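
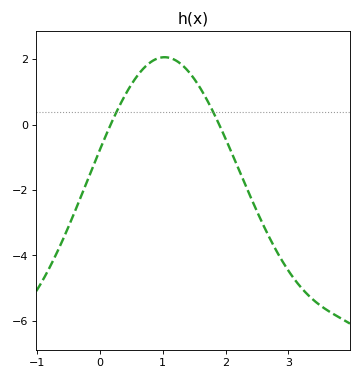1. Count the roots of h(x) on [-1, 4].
2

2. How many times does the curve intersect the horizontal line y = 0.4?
2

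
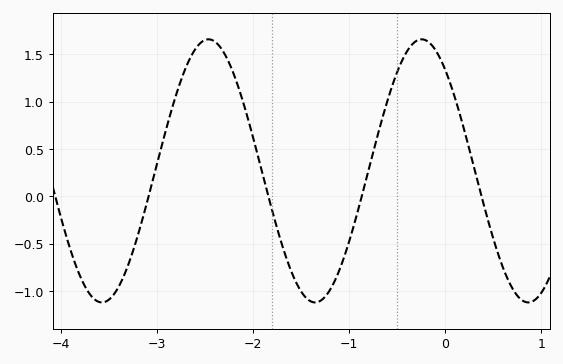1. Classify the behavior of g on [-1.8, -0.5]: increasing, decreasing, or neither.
neither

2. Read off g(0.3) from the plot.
0.3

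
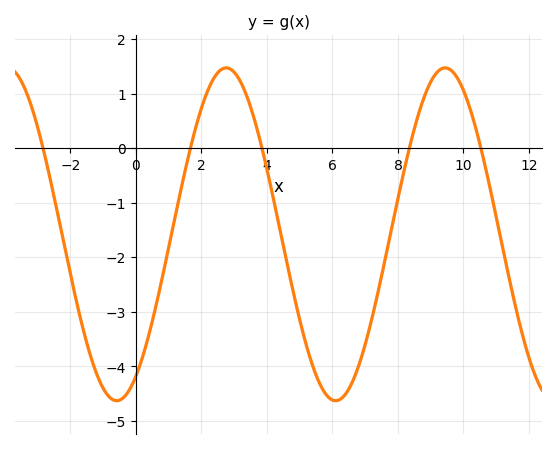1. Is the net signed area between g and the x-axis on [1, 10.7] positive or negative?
negative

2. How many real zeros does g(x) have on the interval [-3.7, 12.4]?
5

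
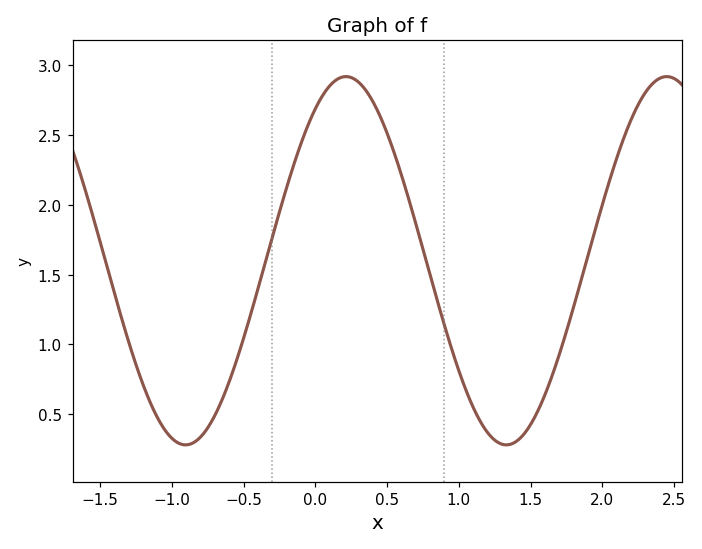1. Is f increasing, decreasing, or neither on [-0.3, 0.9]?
neither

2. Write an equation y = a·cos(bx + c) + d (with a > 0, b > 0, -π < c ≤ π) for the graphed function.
y = 1.32cos(2.8x - 0.6) + 1.6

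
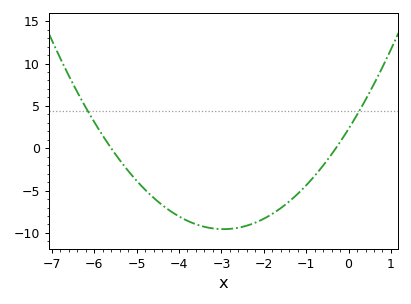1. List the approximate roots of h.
-5.6, -0.3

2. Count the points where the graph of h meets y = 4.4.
2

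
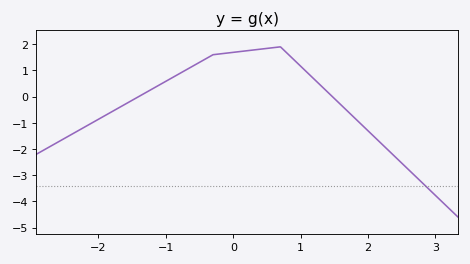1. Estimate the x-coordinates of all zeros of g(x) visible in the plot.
-1.4, 1.5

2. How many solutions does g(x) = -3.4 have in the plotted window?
1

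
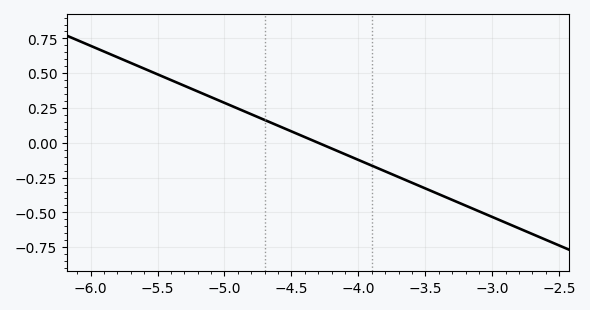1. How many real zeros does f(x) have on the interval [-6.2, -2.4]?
1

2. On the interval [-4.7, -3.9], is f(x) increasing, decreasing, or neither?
decreasing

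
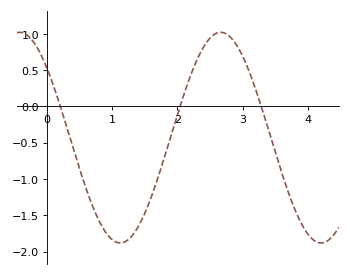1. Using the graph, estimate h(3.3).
-0.041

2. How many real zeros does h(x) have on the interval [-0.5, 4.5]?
3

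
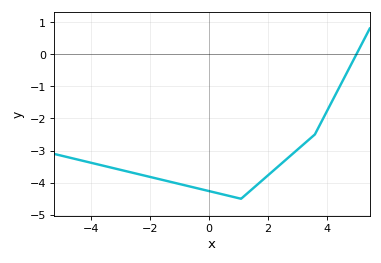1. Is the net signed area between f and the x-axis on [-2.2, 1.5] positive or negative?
negative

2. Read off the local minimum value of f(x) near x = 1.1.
-4.5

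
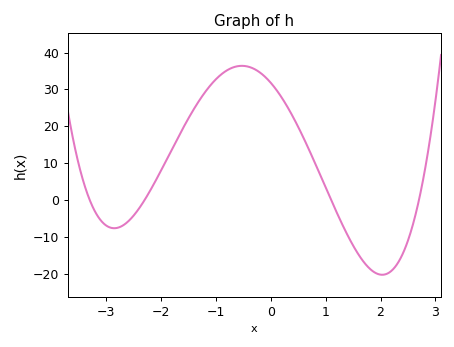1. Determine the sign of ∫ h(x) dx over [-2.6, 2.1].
positive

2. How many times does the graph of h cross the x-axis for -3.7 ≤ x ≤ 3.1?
4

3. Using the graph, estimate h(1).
3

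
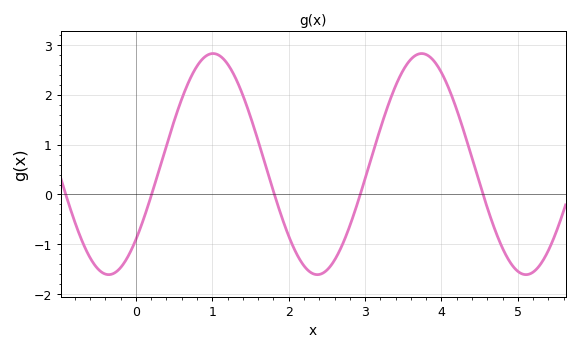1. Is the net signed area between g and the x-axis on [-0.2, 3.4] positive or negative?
positive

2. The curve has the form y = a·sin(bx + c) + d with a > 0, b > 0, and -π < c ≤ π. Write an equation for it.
y = 2.22sin(2.3x - 0.75) + 0.61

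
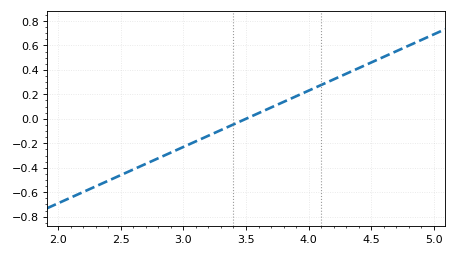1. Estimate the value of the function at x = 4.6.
0.506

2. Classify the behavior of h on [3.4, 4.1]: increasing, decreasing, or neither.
increasing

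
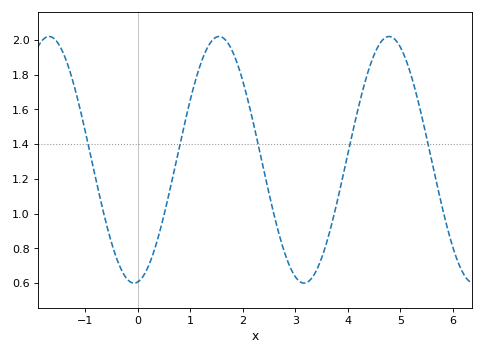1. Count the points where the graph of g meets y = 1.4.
5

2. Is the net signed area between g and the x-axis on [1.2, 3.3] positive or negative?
positive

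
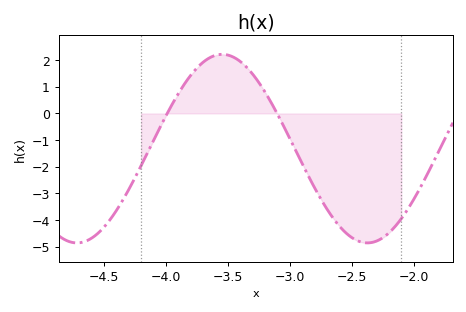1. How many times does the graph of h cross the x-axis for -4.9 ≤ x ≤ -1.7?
2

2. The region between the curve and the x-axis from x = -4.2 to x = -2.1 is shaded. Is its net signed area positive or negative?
negative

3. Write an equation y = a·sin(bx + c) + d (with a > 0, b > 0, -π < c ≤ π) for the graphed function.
y = 3.54sin(2.68x - 1.49) - 1.32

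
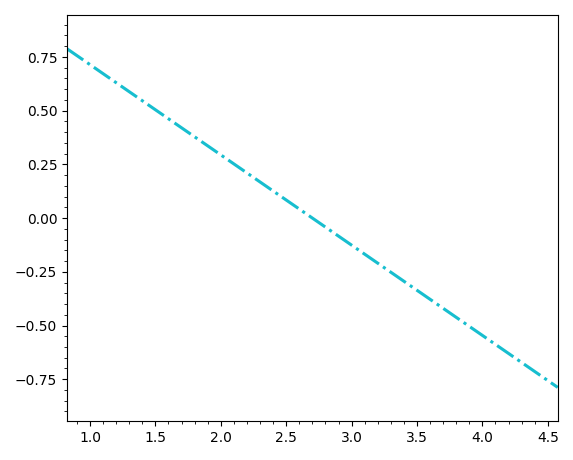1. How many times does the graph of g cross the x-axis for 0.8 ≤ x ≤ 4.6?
1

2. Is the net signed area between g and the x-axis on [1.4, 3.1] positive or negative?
positive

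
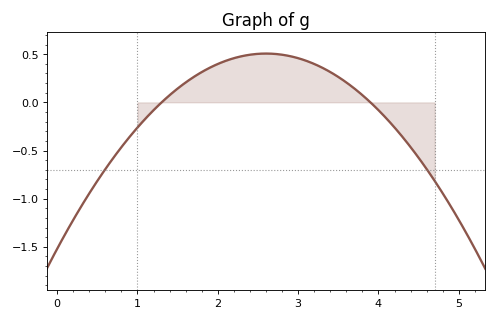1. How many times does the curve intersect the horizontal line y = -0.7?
2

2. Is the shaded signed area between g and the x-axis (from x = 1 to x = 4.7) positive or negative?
positive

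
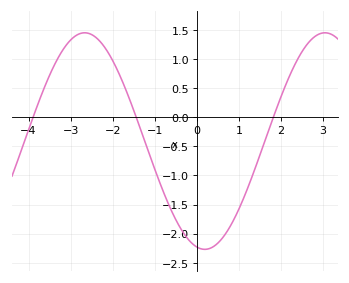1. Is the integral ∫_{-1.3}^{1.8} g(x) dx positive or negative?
negative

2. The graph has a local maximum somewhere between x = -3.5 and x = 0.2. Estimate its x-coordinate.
-2.6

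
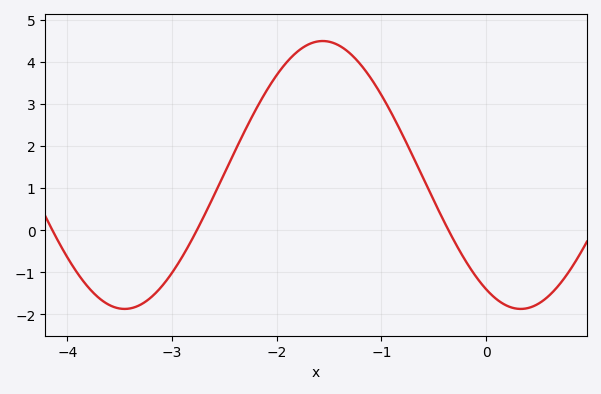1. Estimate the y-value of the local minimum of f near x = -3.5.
-1.9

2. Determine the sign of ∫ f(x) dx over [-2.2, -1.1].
positive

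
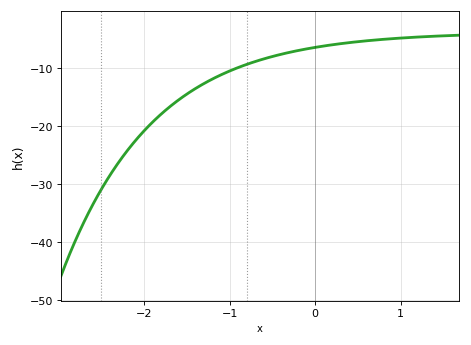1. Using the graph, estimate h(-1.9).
-19.3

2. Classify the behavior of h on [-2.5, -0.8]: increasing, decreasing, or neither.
increasing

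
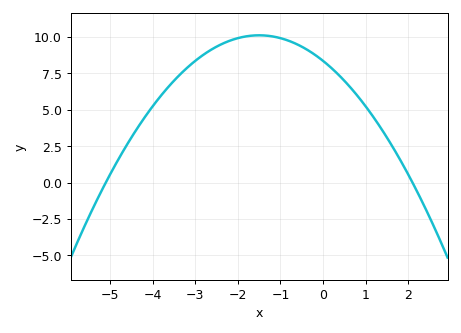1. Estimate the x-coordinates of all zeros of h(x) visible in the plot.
-5.2, 2.2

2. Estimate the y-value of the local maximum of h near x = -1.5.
10.2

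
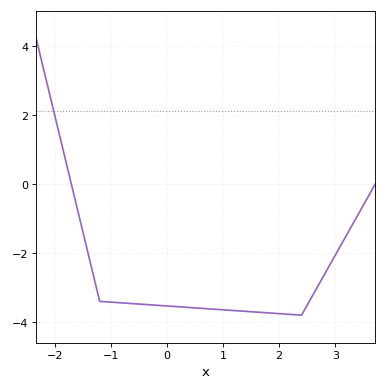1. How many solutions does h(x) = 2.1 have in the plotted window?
1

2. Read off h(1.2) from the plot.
-3.6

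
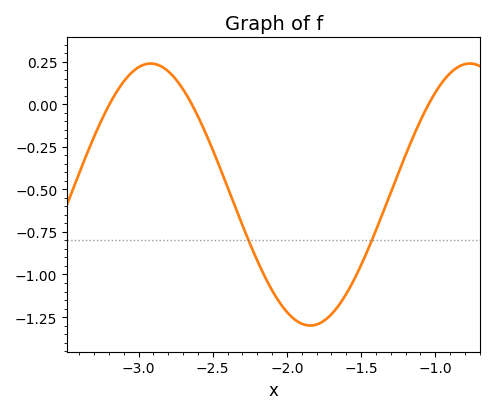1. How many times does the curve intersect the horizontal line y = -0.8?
2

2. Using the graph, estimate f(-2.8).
0.194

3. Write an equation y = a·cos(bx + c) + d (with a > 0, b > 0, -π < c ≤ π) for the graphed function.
y = 0.77cos(2.92x + 2.24) - 0.53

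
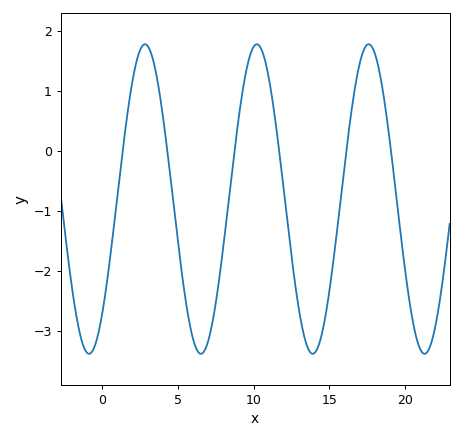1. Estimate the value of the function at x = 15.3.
-1.76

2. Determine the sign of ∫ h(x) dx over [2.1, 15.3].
negative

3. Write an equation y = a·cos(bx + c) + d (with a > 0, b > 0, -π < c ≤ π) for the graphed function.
y = 2.58cos(0.85x - 2.39) - 0.8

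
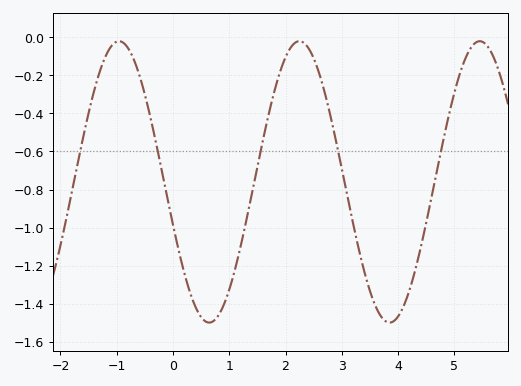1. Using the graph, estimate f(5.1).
-0.189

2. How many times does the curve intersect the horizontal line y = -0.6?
5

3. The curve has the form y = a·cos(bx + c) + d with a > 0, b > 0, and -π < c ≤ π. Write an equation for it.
y = 0.74cos(1.96x + 1.88) - 0.76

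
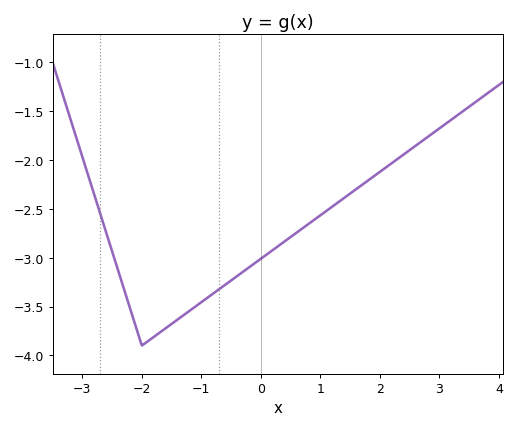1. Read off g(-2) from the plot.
-3.9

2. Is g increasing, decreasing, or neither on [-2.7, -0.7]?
neither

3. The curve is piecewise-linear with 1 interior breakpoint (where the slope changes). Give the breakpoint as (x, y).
(-2, -3.9)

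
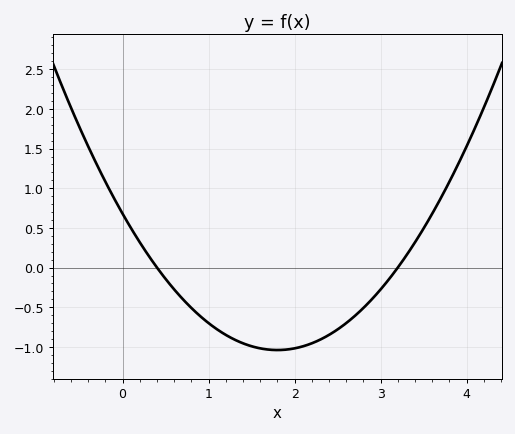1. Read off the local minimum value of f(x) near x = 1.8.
-1.05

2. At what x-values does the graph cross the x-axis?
0.4, 3.2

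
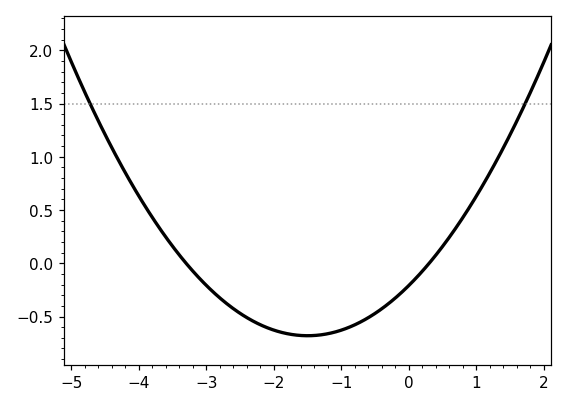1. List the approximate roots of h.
-3.3, 0.3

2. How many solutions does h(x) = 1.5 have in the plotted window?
2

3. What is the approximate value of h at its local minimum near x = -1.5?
-0.7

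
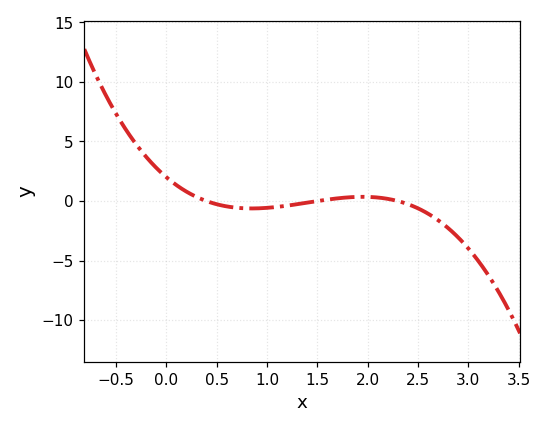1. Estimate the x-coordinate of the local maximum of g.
1.95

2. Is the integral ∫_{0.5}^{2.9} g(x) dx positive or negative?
negative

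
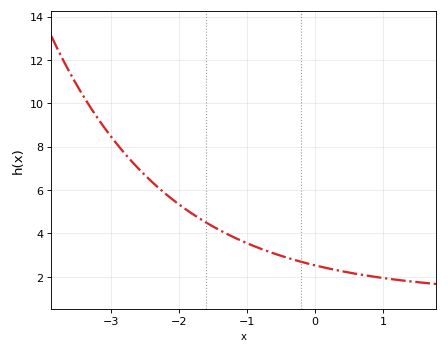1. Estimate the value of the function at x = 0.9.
1.99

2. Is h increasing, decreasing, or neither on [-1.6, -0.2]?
decreasing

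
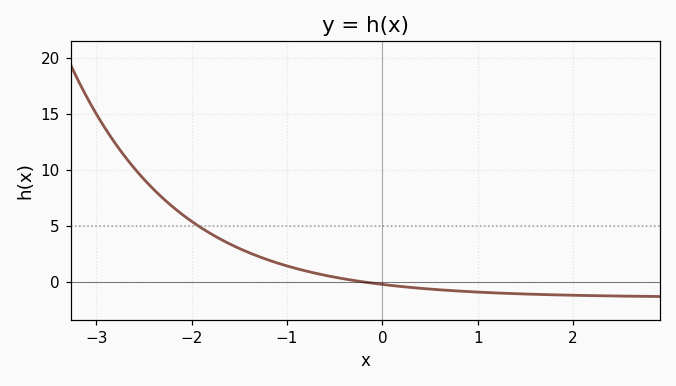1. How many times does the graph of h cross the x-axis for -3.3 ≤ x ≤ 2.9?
1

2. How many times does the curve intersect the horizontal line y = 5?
1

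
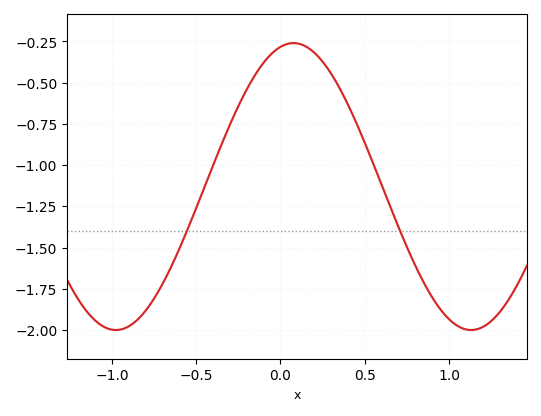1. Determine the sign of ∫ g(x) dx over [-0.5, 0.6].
negative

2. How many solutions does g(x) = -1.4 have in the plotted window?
2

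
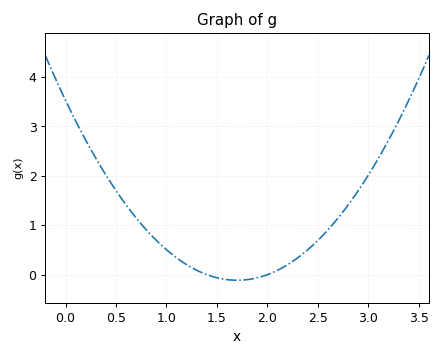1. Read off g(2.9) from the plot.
1.7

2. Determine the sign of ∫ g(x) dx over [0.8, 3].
positive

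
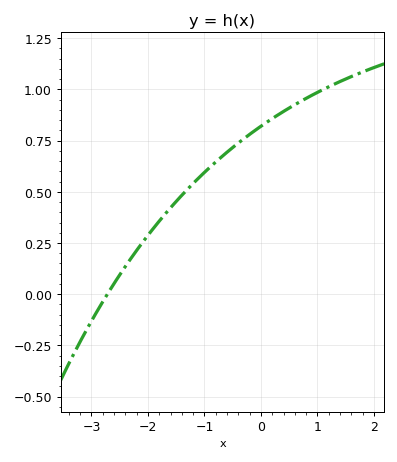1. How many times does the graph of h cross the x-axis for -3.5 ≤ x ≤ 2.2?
1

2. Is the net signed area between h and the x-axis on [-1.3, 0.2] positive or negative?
positive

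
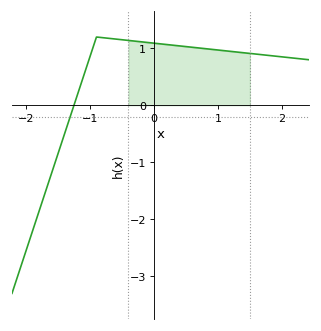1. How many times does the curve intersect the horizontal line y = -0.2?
1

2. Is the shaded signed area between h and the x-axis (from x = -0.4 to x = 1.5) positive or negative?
positive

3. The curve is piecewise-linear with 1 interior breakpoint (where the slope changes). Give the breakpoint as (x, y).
(-0.9, 1.2)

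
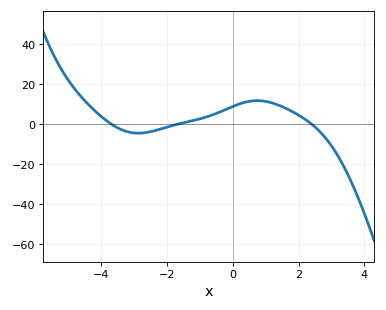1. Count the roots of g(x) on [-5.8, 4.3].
3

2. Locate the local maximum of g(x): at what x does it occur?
0.8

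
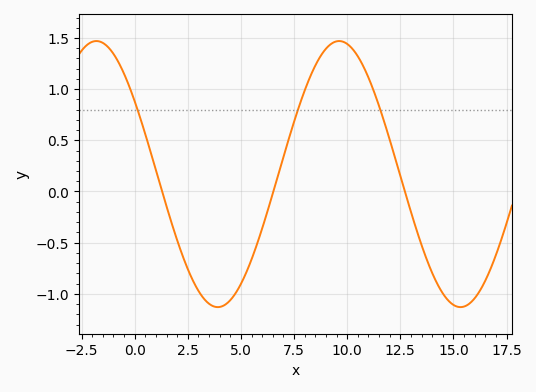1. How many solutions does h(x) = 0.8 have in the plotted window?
3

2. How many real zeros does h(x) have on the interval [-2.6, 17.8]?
3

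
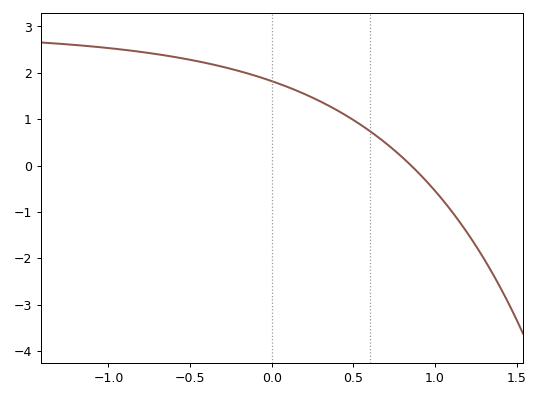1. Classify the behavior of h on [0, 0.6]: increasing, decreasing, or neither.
decreasing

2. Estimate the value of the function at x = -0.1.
1.9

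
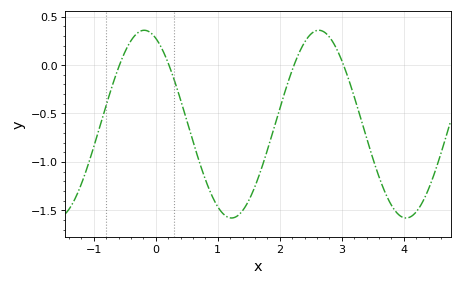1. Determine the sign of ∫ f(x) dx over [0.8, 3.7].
negative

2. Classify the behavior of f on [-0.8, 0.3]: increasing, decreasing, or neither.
neither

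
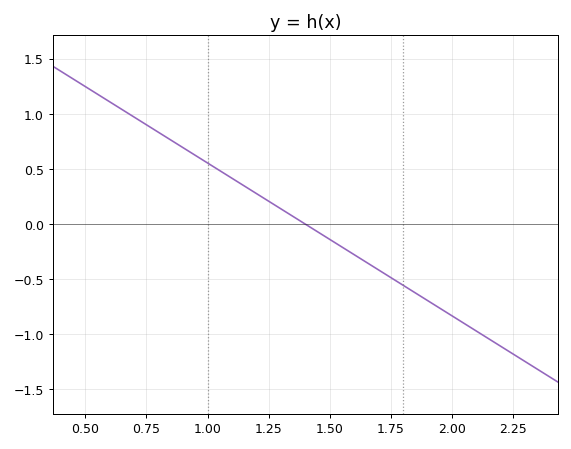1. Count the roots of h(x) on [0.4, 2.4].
1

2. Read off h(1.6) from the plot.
-0.278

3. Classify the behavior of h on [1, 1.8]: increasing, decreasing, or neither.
decreasing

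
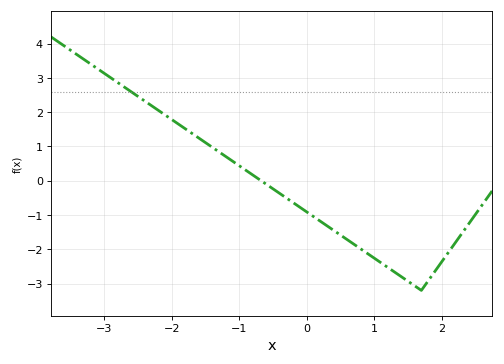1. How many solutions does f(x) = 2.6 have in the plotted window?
1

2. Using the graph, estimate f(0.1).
-1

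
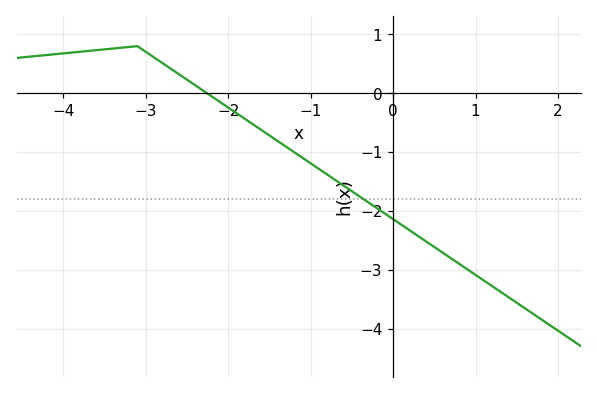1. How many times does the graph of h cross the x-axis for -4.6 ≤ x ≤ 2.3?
1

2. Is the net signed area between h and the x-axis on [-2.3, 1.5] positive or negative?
negative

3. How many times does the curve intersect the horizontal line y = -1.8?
1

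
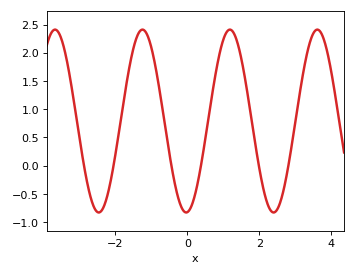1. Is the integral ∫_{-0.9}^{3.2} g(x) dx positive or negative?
positive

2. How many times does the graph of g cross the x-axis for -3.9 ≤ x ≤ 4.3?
6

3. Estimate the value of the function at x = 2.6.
-0.6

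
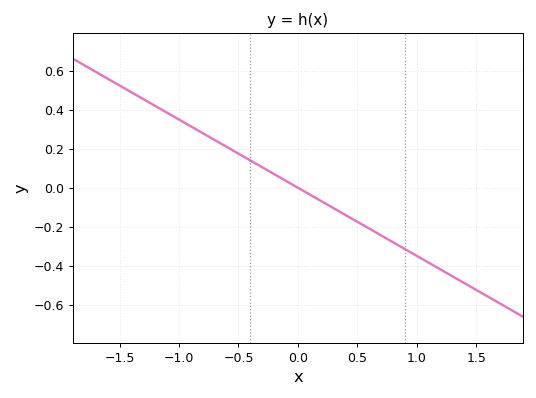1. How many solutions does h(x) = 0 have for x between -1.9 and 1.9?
1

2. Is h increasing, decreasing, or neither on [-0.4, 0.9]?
decreasing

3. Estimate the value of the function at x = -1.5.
0.525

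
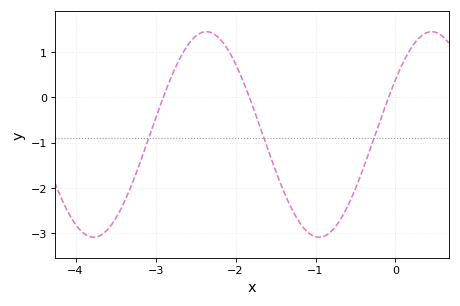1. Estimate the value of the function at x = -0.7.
-2.7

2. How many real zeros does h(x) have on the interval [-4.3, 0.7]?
3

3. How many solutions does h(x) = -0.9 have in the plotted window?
3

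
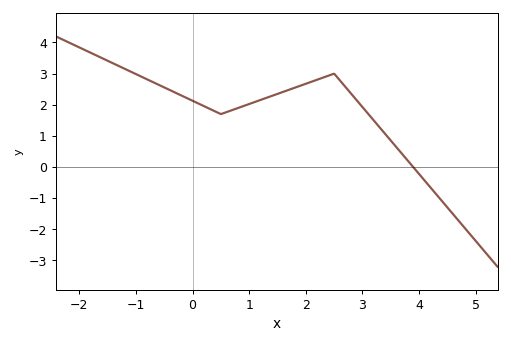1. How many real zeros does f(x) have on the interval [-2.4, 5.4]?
1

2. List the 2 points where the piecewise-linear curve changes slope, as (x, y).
(0.5, 1.7); (2.5, 3)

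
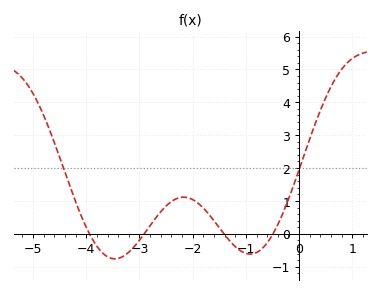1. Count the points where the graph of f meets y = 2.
2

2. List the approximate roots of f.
-3.94, -2.91, -1.41, -0.49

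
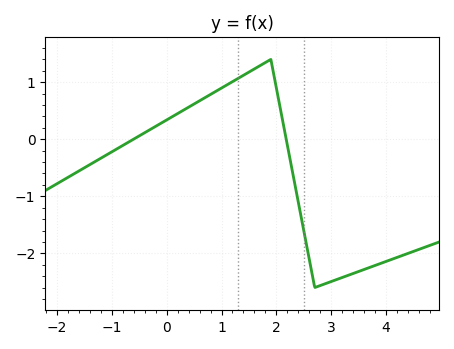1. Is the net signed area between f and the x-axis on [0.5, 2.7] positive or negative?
positive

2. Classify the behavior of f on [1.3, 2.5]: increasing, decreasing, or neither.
neither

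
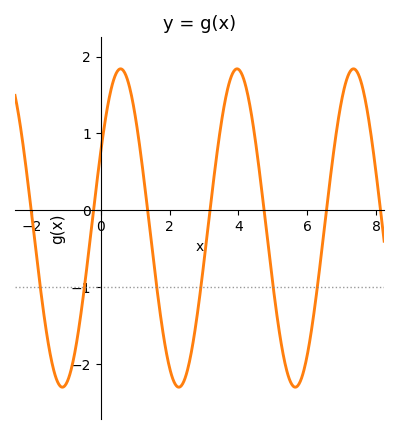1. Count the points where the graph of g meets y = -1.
6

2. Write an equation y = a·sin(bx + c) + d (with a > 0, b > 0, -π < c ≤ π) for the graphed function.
y = 2.07sin(1.86x + 0.492) - 0.23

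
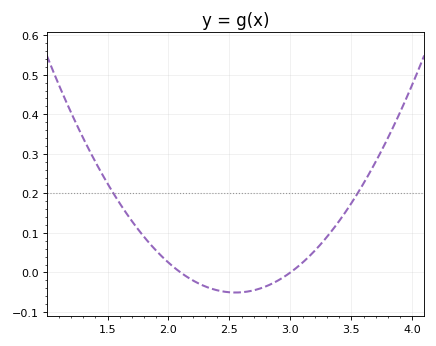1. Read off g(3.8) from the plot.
0.34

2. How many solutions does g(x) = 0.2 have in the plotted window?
2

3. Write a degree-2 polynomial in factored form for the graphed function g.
y = 0.25(x - 2.1)(x - 3)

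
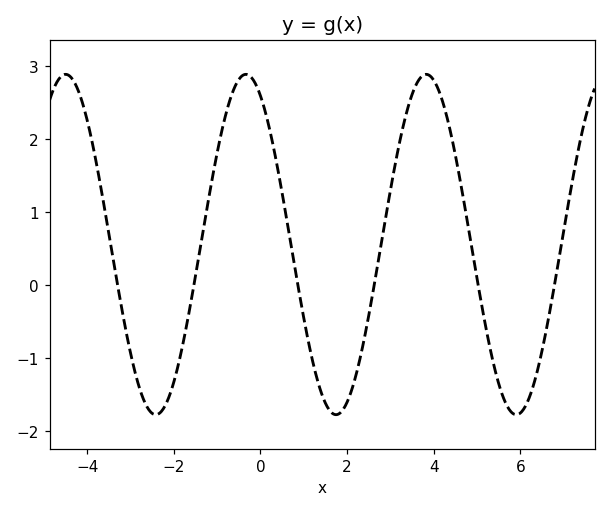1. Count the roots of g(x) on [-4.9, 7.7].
6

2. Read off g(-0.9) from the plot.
2.1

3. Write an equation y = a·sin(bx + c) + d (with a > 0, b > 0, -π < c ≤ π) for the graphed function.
y = 2.33sin(1.5x + 2.1) + 0.56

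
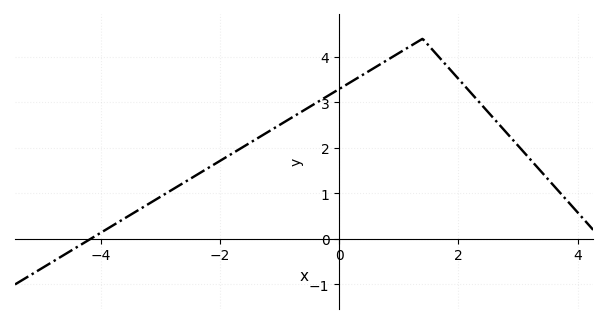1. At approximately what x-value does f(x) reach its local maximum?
1.4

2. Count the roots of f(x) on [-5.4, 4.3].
1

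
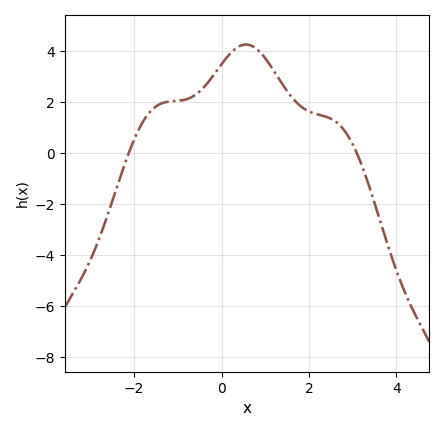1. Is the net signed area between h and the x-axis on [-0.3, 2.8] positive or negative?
positive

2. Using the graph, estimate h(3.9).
-4.1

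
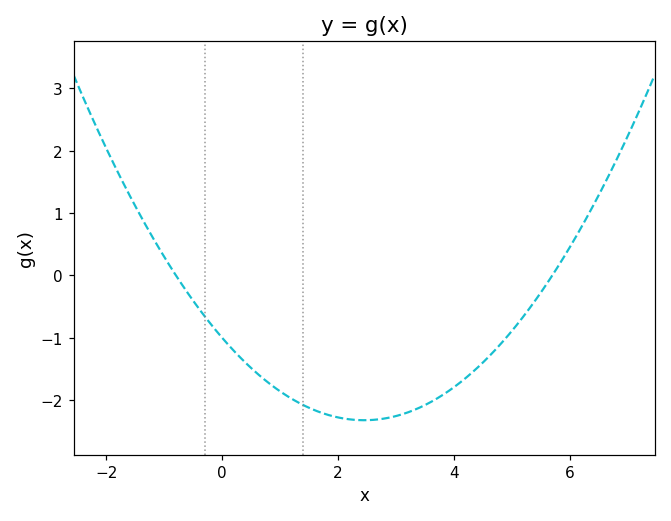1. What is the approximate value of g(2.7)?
-2.3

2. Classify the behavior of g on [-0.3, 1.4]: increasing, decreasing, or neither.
decreasing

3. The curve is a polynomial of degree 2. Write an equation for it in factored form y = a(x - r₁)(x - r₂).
y = 0.22(x + 0.8)(x - 5.7)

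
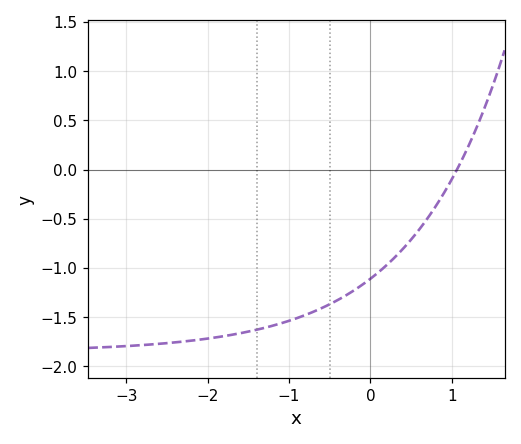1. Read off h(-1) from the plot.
-1.55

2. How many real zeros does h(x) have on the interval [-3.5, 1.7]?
1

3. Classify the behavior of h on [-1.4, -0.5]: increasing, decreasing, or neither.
increasing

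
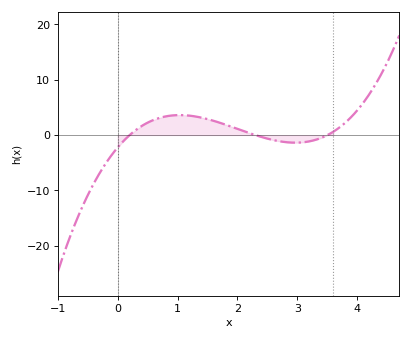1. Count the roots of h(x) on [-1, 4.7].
3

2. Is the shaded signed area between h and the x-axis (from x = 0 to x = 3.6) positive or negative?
positive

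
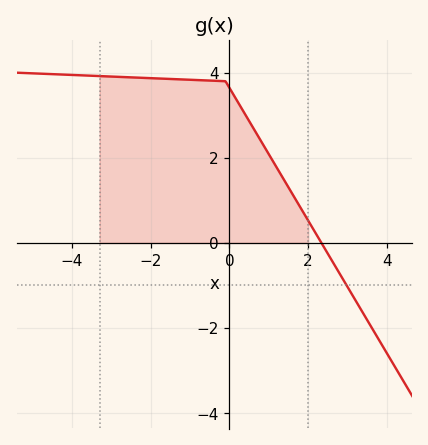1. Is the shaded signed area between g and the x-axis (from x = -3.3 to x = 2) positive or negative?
positive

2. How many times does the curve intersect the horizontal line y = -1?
1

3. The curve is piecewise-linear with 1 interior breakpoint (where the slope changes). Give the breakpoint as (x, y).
(-0.1, 3.8)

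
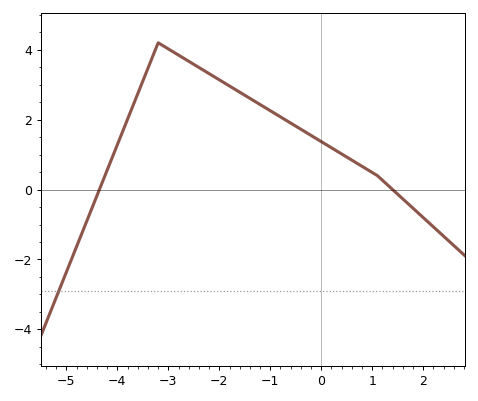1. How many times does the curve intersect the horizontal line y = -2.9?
1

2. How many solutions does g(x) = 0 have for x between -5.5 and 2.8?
2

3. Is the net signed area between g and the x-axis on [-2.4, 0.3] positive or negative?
positive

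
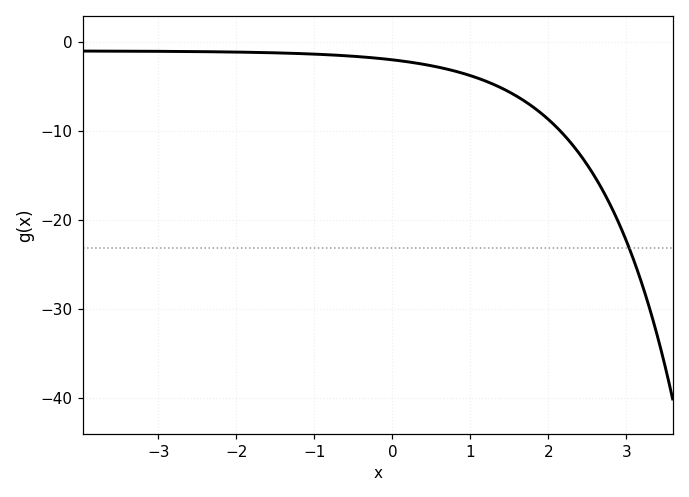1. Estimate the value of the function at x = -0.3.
-2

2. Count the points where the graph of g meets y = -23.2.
1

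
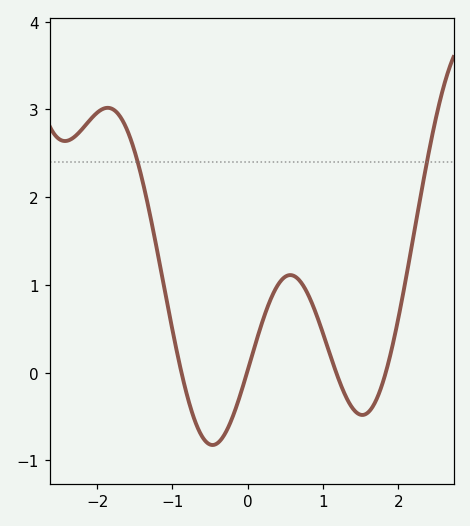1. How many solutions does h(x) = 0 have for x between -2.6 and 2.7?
4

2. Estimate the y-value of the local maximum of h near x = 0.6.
1.11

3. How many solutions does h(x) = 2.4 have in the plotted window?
2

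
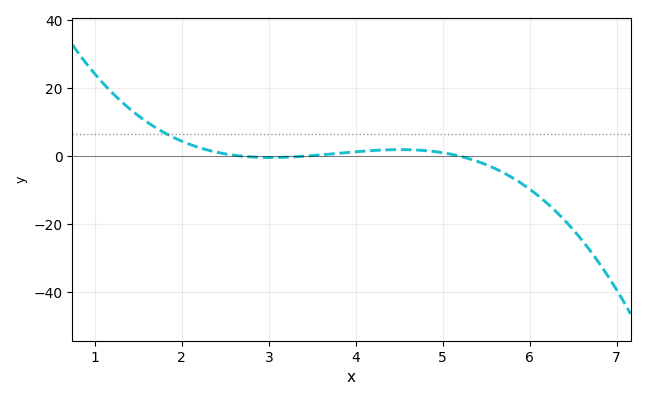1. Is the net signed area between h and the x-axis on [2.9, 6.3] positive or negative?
negative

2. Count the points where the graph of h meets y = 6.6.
1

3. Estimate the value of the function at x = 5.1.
0.575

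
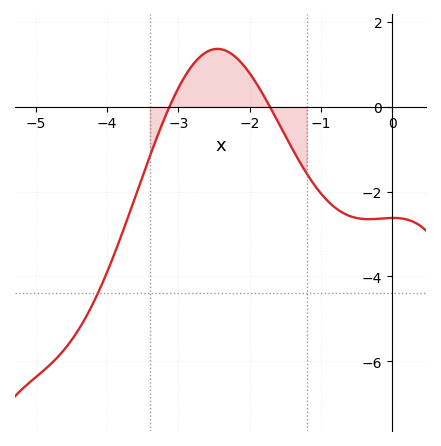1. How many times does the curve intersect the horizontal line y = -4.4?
1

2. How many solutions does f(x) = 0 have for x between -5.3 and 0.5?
2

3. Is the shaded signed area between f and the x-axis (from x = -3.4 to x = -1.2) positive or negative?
positive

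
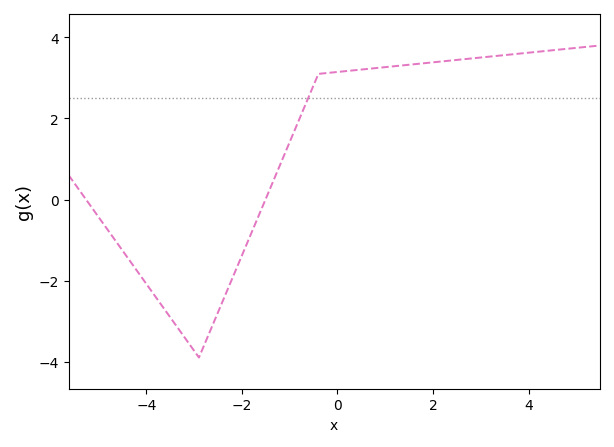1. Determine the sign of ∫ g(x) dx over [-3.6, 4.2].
positive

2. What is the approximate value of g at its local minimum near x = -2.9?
-3.9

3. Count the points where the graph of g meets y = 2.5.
1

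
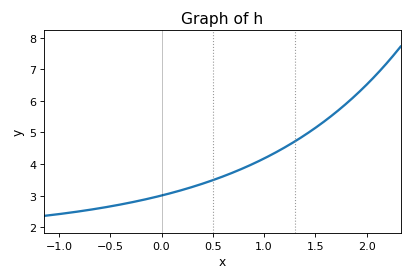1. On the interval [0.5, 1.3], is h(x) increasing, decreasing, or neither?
increasing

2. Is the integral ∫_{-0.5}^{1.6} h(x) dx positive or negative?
positive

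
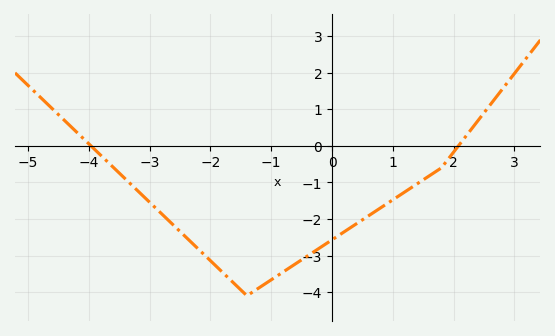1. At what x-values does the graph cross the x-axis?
-3.97, 2.08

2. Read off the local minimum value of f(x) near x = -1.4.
-4.1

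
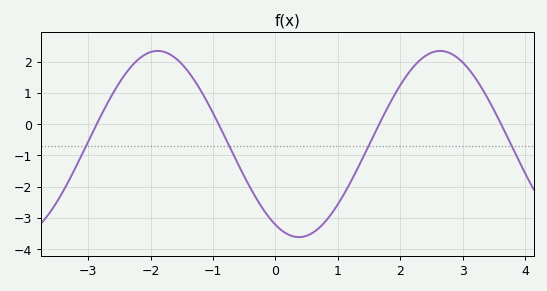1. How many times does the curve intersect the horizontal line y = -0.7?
4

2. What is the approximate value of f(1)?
-2.6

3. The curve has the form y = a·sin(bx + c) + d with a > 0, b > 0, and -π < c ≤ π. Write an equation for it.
y = 2.98sin(1.4x - 2.1) - 0.64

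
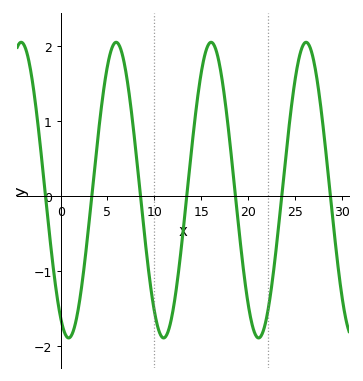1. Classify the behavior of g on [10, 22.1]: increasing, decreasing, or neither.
neither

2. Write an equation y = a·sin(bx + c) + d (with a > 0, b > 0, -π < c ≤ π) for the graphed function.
y = 1.97sin(0.62x - 2.1) + 0.08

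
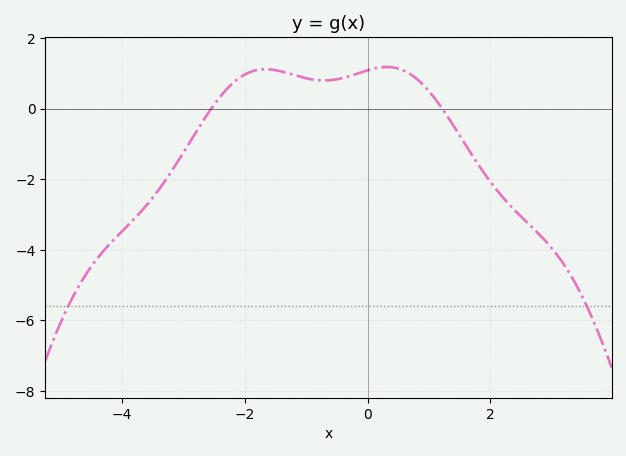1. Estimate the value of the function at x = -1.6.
1.11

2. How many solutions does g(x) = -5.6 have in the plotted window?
2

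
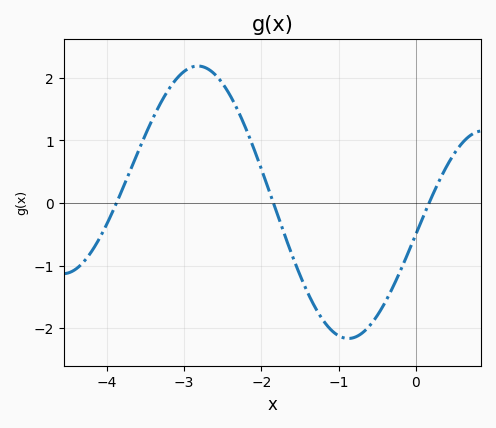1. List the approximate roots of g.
-3.88, -1.84, 0.173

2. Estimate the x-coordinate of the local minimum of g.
-0.874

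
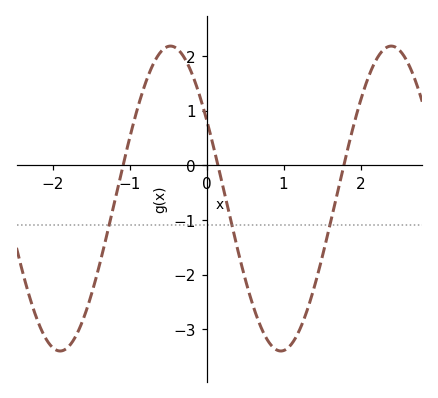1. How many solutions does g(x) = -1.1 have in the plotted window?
3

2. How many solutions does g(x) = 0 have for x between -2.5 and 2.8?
3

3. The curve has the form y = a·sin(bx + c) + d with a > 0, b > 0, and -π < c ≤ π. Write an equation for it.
y = 2.79sin(2.19x + 2.6) - 0.61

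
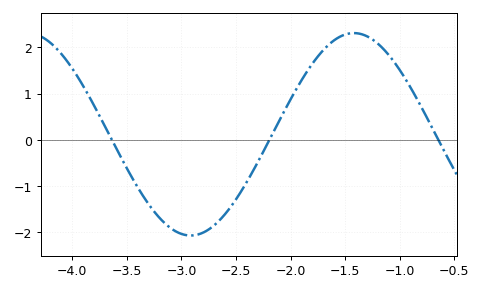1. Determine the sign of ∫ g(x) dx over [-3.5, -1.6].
negative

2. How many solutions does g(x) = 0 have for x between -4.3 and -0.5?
3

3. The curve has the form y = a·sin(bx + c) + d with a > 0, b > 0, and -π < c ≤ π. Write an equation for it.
y = 2.19sin(2.1x - 1.73) + 0.12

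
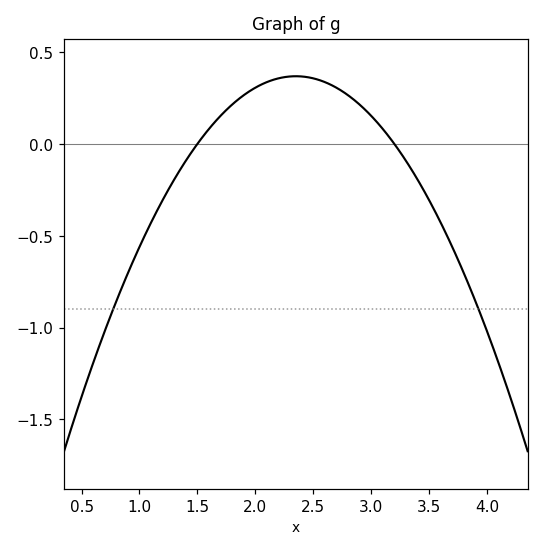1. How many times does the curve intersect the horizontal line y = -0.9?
2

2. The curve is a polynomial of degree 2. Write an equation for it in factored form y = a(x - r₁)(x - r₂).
y = -0.51(x - 1.5)(x - 3.2)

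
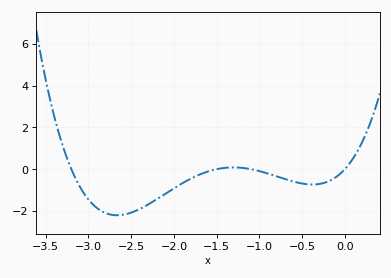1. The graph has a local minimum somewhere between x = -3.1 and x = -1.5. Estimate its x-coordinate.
-2.7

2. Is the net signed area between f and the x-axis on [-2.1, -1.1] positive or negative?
negative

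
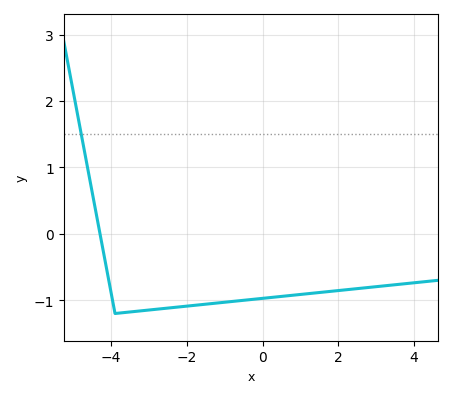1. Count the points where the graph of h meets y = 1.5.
1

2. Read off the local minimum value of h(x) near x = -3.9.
-1.2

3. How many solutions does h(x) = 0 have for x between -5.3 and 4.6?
1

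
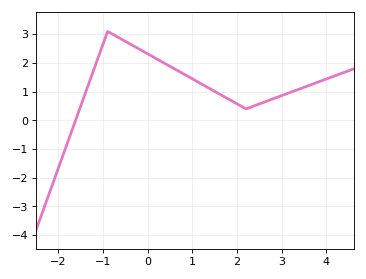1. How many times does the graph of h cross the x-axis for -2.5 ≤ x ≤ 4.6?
1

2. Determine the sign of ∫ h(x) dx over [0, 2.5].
positive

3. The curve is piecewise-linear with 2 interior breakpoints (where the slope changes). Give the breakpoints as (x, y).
(-0.9, 3.1); (2.2, 0.4)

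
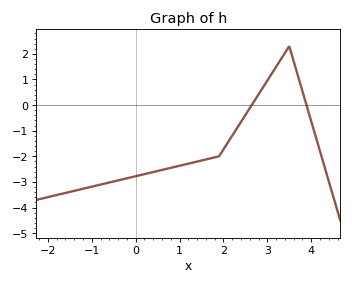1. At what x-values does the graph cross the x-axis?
2.64, 3.89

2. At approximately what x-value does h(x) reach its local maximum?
3.5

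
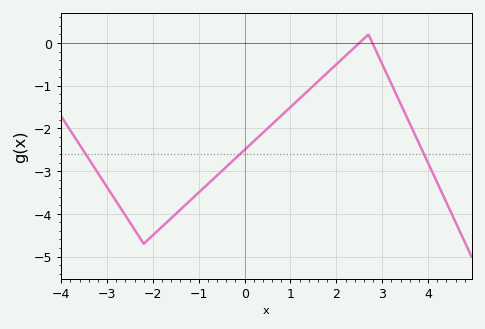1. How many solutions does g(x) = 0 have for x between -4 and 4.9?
2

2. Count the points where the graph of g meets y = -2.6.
3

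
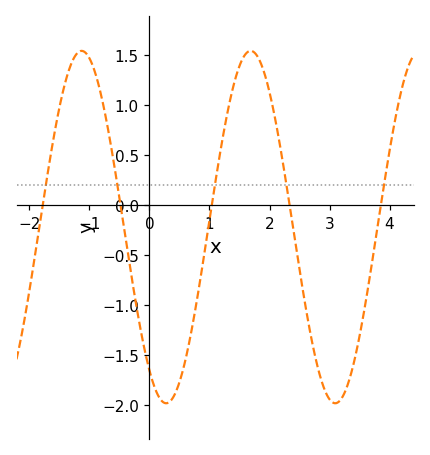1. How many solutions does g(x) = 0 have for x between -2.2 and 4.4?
5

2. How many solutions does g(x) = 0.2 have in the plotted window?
5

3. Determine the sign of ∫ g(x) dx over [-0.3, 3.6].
negative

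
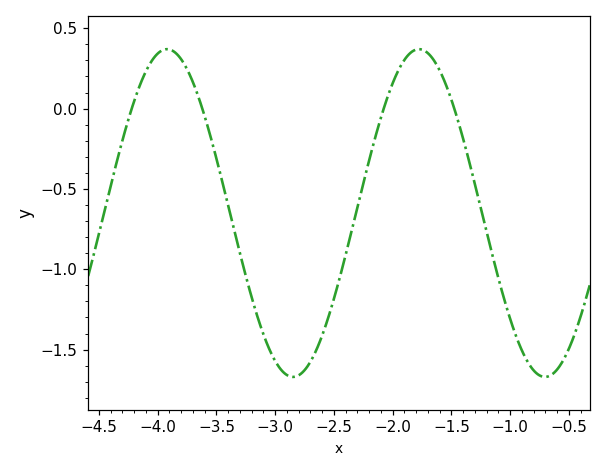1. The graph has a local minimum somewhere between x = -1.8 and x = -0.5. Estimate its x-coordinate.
-0.703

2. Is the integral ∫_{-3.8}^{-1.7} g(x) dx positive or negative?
negative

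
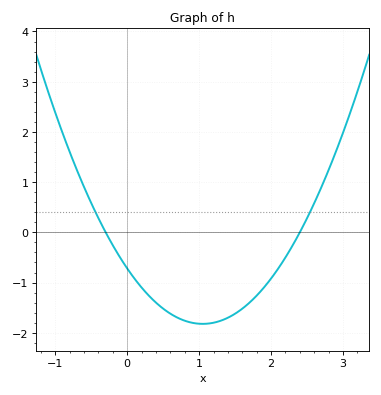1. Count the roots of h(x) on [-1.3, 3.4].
2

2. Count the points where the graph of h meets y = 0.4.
2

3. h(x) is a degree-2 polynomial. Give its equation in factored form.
y = 1(x + 0.3)(x - 2.4)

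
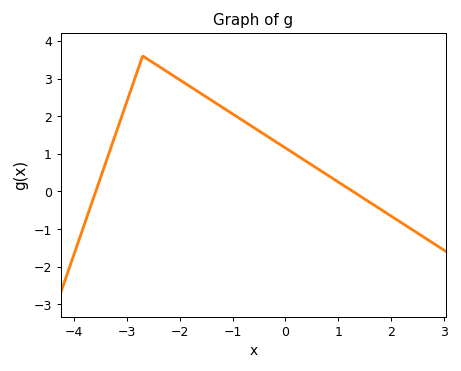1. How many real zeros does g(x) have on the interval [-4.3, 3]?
2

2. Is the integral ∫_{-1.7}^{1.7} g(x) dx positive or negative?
positive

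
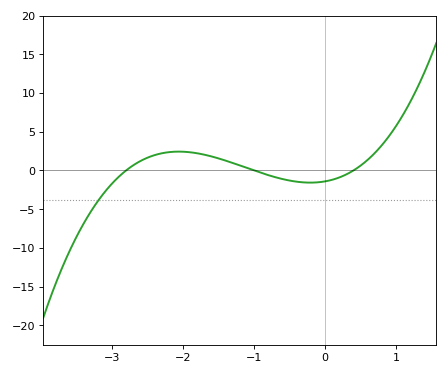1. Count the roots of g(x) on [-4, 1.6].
3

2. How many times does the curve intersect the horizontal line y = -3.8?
1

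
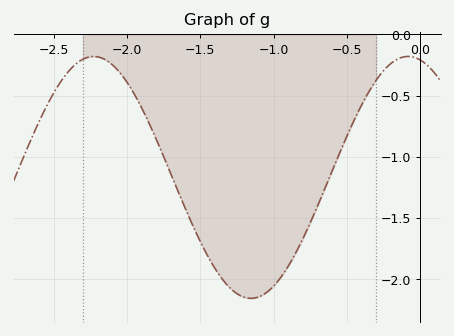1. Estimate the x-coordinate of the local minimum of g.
-1.15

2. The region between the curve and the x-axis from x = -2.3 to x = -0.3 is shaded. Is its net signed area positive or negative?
negative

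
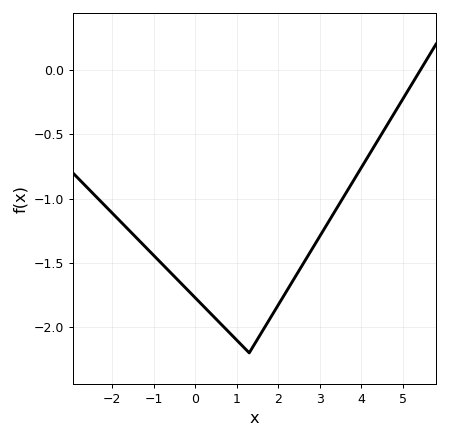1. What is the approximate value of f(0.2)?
-1.85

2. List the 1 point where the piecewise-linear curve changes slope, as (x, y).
(1.3, -2.2)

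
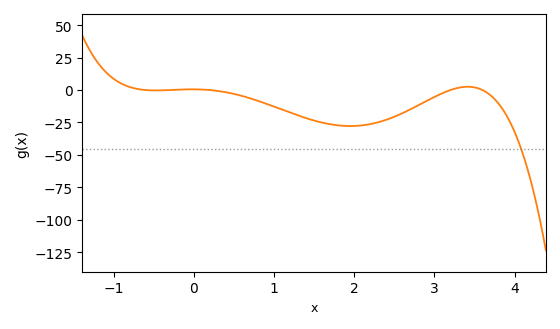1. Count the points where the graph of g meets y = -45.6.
1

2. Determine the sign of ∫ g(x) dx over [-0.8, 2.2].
negative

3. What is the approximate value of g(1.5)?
-24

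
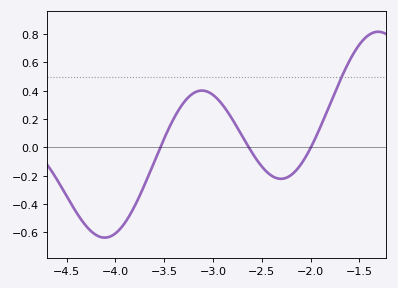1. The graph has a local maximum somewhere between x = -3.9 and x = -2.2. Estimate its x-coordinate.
-3.1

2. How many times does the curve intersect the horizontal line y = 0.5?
1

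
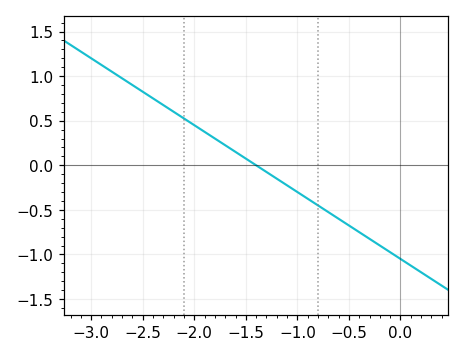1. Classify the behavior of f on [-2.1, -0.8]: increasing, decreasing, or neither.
decreasing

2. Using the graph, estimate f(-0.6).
-0.6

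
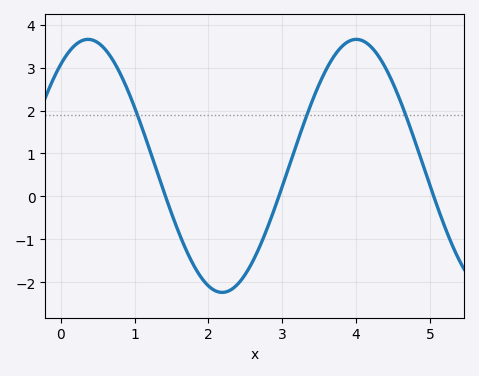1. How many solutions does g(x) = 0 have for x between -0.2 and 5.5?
3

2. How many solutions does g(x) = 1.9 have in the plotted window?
3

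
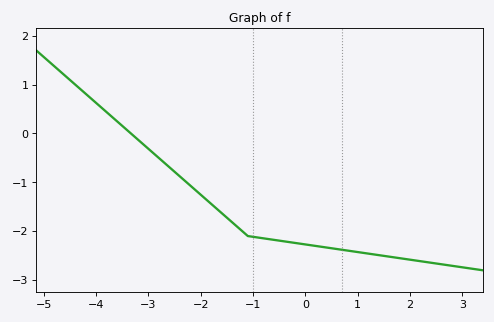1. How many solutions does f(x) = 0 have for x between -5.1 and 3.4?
1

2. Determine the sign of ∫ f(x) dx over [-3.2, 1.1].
negative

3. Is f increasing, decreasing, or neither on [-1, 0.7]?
decreasing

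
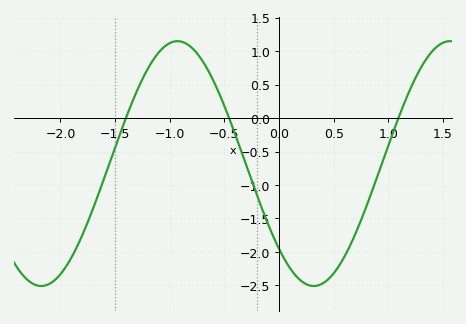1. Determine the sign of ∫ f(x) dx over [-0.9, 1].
negative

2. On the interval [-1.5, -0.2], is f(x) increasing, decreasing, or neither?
neither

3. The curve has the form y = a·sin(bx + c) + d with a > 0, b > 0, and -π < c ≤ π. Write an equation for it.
y = 1.83sin(2.5x - 2.4) - 0.68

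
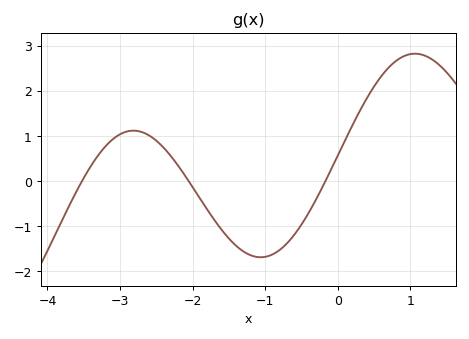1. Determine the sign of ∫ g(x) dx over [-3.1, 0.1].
negative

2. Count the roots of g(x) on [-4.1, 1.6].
3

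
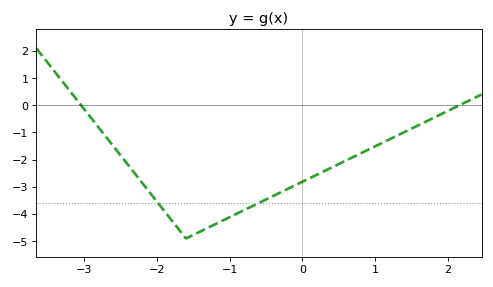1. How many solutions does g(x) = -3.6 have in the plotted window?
2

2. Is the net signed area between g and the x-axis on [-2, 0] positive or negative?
negative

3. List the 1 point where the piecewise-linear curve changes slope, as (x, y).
(-1.6, -4.9)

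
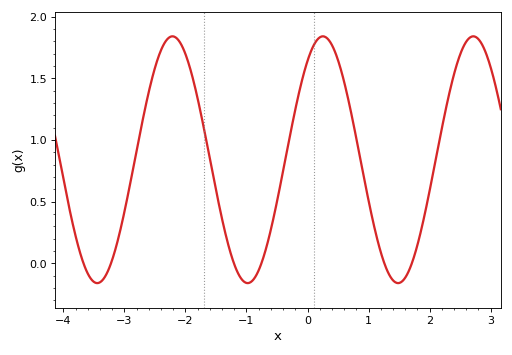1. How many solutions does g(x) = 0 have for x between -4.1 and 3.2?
6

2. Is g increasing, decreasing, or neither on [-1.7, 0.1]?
neither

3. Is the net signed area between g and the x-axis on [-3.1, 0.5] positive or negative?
positive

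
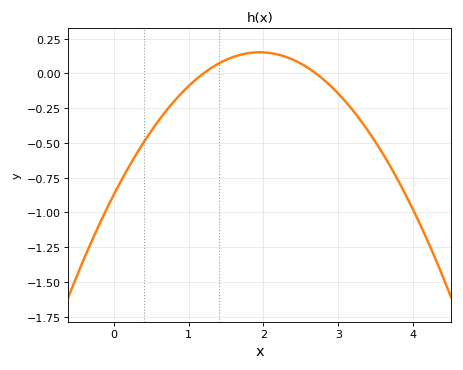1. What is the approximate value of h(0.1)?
-0.75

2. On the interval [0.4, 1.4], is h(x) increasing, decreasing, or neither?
increasing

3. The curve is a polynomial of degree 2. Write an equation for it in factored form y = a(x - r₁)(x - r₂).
y = -0.27(x - 1.2)(x - 2.7)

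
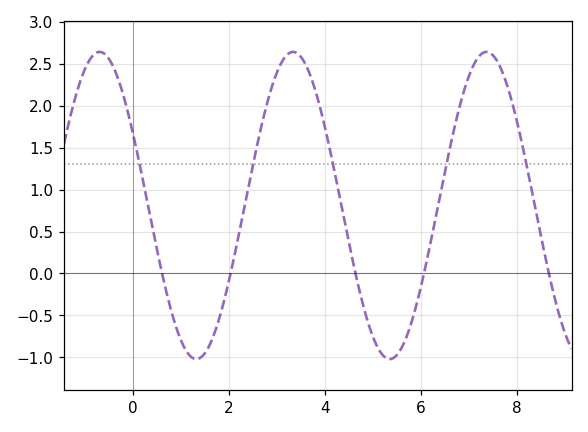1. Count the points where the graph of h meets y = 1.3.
5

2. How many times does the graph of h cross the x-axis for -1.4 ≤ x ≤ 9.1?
5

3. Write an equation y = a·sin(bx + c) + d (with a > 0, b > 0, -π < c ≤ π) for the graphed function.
y = 1.83sin(1.6x + 2.6) + 0.81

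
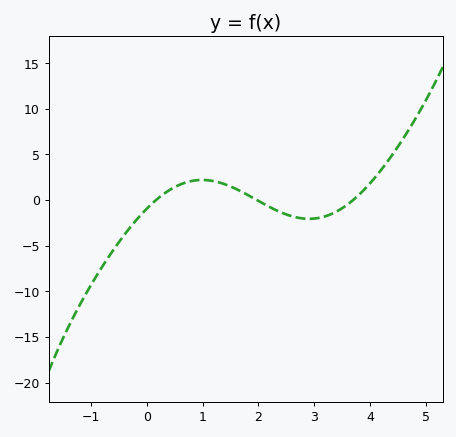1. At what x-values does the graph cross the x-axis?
0.165, 1.98, 3.7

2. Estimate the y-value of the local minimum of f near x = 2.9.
-2.05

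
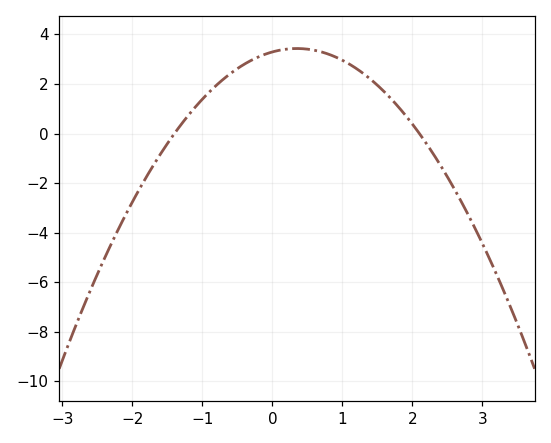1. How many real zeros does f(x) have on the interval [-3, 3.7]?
2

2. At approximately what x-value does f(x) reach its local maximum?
0.35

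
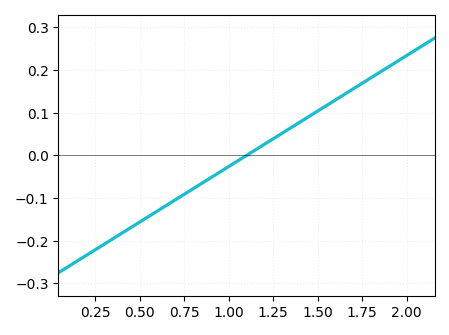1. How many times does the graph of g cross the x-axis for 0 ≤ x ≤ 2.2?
1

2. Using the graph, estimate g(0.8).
-0.078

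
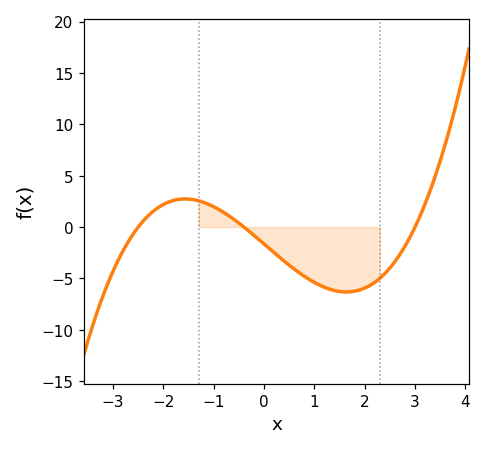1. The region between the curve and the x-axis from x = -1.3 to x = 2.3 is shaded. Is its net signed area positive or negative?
negative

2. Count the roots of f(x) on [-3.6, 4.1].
3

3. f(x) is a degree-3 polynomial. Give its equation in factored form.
y = 0.55(x + 2.5)(x + 0.4)(x - 3)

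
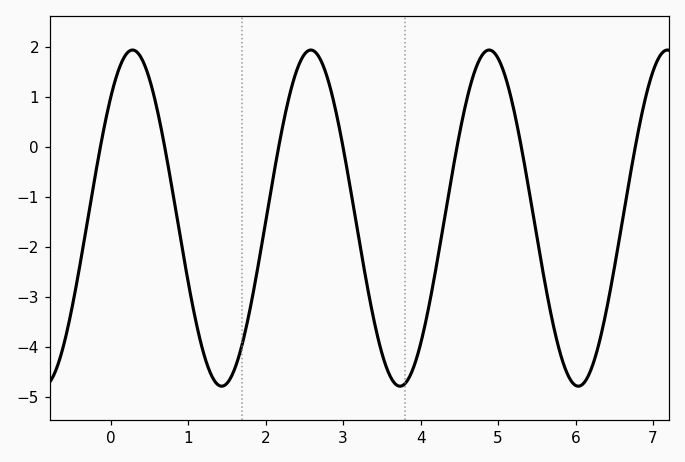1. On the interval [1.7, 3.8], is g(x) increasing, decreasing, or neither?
neither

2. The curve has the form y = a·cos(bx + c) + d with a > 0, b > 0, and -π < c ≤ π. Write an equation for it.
y = 3.36cos(2.7x - 0.77) - 1.43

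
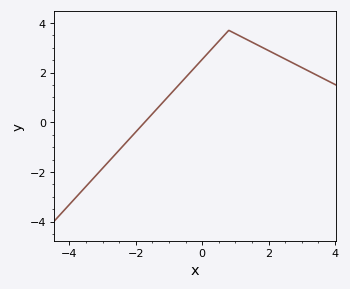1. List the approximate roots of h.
-1.8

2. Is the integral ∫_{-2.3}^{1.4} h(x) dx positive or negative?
positive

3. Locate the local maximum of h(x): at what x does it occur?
0.8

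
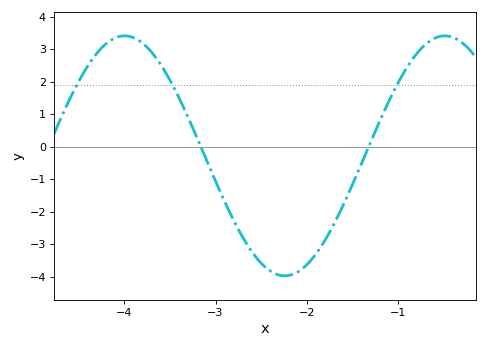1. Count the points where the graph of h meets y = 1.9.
3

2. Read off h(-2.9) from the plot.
-1.69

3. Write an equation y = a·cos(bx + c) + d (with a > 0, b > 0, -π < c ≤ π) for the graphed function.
y = 3.69cos(1.79x + 0.87) - 0.28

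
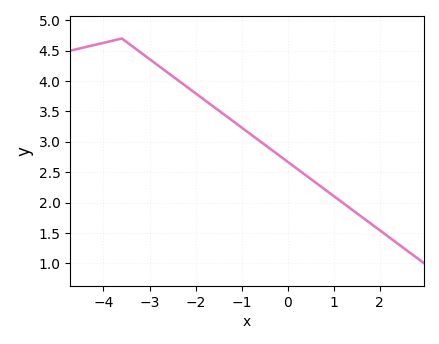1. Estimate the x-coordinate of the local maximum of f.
-3.6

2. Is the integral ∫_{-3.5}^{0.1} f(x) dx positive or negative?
positive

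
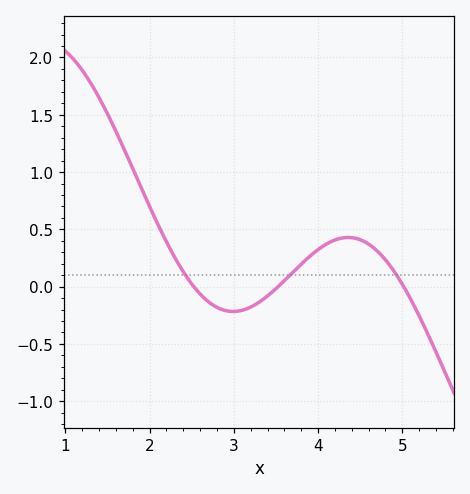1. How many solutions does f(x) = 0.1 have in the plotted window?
3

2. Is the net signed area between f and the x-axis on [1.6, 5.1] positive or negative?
positive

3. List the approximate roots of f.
2.53, 3.53, 5.02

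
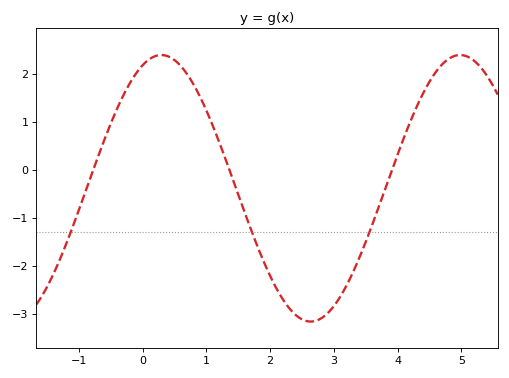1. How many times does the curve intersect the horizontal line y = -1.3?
3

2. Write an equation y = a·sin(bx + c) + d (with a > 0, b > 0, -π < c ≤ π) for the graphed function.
y = 2.78sin(1.3x + 1.2) - 0.38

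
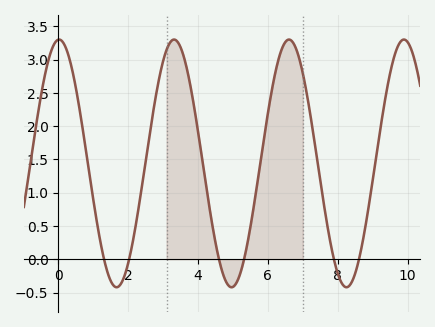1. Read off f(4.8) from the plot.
-0.35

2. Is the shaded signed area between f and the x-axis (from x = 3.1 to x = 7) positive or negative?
positive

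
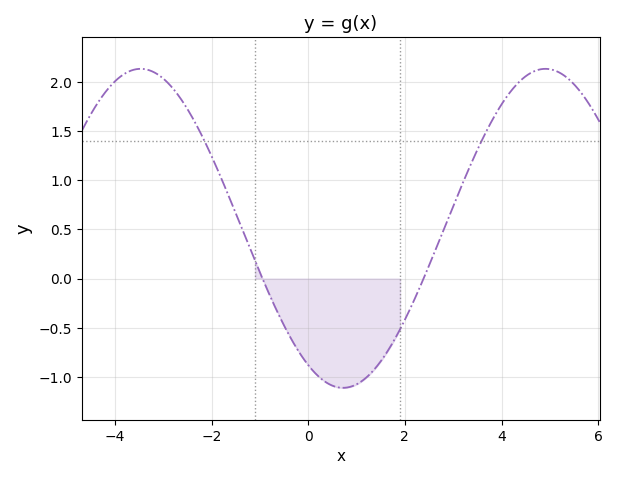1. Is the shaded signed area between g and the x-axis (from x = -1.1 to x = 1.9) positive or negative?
negative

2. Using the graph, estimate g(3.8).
1.6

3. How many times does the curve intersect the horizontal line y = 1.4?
2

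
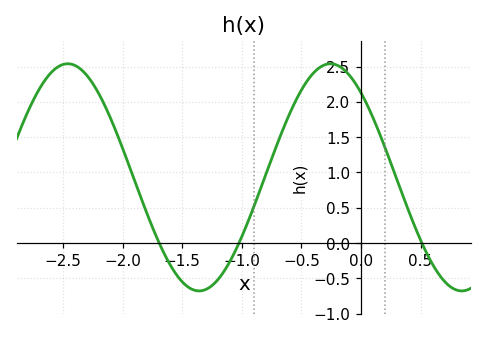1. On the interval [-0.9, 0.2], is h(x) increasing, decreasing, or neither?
neither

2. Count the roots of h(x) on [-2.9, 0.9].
3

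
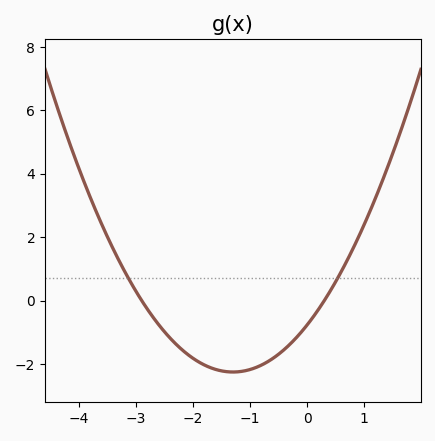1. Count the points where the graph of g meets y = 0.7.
2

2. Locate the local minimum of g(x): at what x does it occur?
-1.3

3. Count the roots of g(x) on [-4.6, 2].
2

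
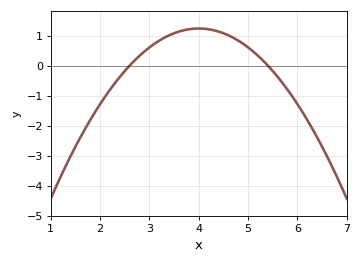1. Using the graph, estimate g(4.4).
1.1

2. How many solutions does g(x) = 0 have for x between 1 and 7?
2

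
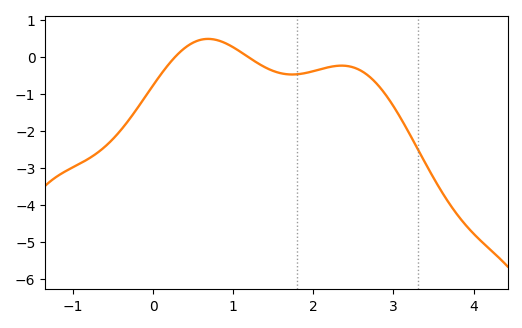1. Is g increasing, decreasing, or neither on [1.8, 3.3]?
neither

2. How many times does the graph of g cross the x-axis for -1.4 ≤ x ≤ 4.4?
2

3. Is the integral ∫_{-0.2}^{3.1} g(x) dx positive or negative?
negative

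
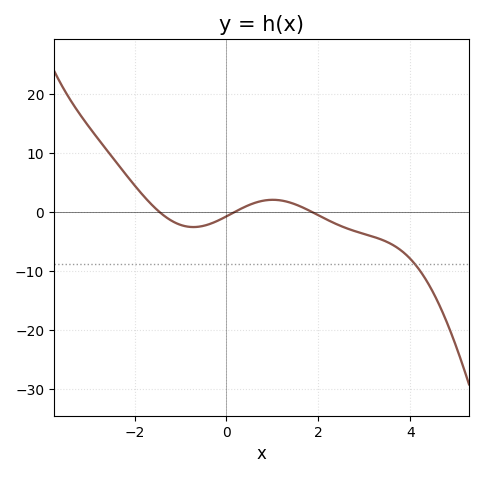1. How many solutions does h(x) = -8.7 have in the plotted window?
1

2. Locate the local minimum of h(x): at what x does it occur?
-0.719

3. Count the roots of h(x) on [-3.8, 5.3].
3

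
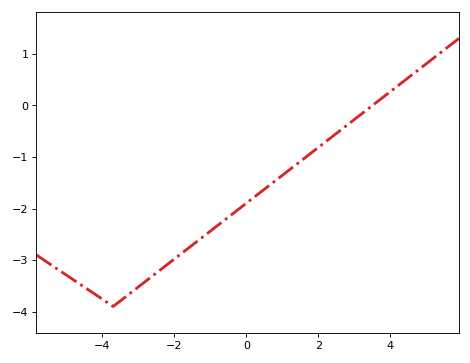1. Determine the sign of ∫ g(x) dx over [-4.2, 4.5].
negative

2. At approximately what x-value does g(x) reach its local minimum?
-3.6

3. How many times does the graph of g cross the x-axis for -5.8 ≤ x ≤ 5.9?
1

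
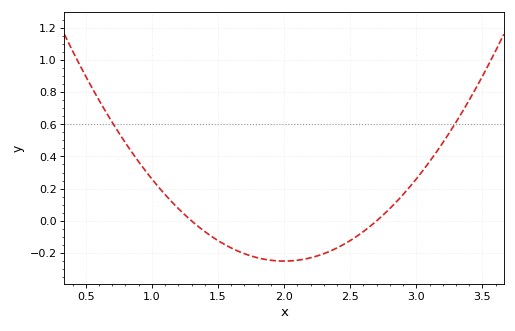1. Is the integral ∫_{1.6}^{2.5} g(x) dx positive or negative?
negative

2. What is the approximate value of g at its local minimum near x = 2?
-0.24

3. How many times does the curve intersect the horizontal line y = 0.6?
2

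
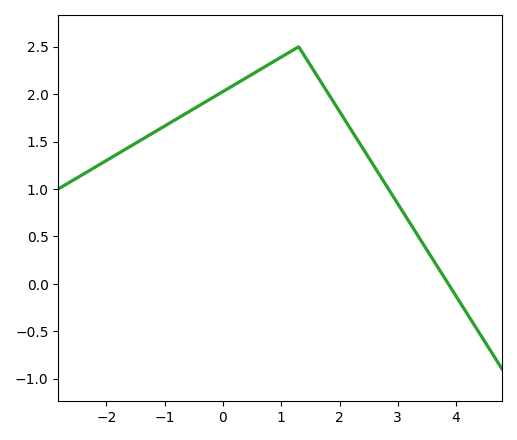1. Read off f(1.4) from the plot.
2.4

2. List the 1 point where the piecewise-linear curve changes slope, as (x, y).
(1.3, 2.5)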